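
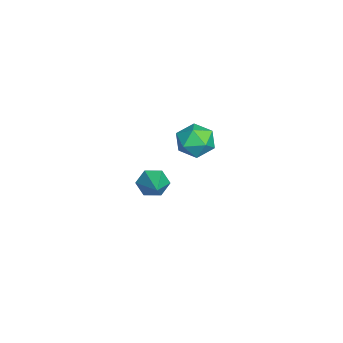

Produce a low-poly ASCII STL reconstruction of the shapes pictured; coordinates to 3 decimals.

solid 
facet normal -0.888 -0.120 -0.444
outer loop
vertex 1.639 1.151 2.414
vertex 1.418 0.84 2.94
vertex 1.354 1.485 2.893
endloop
endfacet
facet normal 0.416 0.843 -0.341
outer loop
vertex 1.639 1.151 2.414
vertex 1.354 1.485 2.893
vertex 2.902 1.04 3.68
endloop
endfacet
facet normal -0.889 -0.120 -0.442
outer loop
vertex 1.354 1.485 2.893
vertex 1.418 0.84 2.94
vertex 1.134 1.174 3.42
endloop
endfacet
facet normal -0.009 0.863 0.505
outer loop
vertex 1.354 1.485 2.893
vertex 1.134 1.174 3.42
vertex 2.902 1.04 3.68
endloop
endfacet
facet normal -0.889 -0.120 -0.442
outer loop
vertex 1.134 1.174 3.42
vertex 1.418 0.84 2.94
vertex 1.198 0.529 3.467
endloop
endfacet
facet normal -0.141 0.058 0.988
outer loop
vertex 1.134 1.174 3.42
vertex 1.198 0.529 3.467
vertex 2.902 1.04 3.68
endloop
endfacet
facet normal -0.889 -0.120 -0.442
outer loop
vertex 1.198 0.529 3.467
vertex 1.418 0.84 2.94
vertex 1.482 0.195 2.987
endloop
endfacet
facet normal 0.152 -0.767 0.624
outer loop
vertex 1.198 0.529 3.467
vertex 1.482 0.195 2.987
vertex 2.902 1.04 3.68
endloop
endfacet
facet normal -0.889 -0.120 -0.442
outer loop
vertex 1.482 0.195 2.987
vertex 1.418 0.84 2.94
vertex 1.702 0.506 2.46
endloop
endfacet
facet normal 0.577 -0.786 -0.223
outer loop
vertex 1.482 0.195 2.987
vertex 1.702 0.506 2.46
vertex 2.902 1.04 3.68
endloop
endfacet
facet normal -0.889 -0.118 -0.443
outer loop
vertex 1.702 0.506 2.46
vertex 1.418 0.84 2.94
vertex 1.639 1.151 2.414
endloop
endfacet
facet normal 0.709 0.019 -0.705
outer loop
vertex 1.702 0.506 2.46
vertex 1.639 1.151 2.414
vertex 2.902 1.04 3.68
endloop
endfacet
facet normal -0.250 0.251 0.935
outer loop
vertex -2.873 3.04 2.747
vertex -3.379 2.319 2.805
vertex -2.529 2.282 3.042
endloop
endfacet
facet normal 0.405 0.485 0.775
outer loop
vertex -2.873 3.04 2.747
vertex -2.529 2.282 3.042
vertex -2.068 2.789 2.484
endloop
endfacet
facet normal 0.352 0.913 0.207
outer loop
vertex -2.873 3.04 2.747
vertex -2.068 2.789 2.484
vertex -2.633 3.139 1.903
endloop
endfacet
facet normal -0.335 0.942 0.015
outer loop
vertex -2.873 3.04 2.747
vertex -2.633 3.139 1.903
vertex -3.443 2.848 2.101
endloop
endfacet
facet normal -0.707 0.533 0.465
outer loop
vertex -2.873 3.04 2.747
vertex -3.443 2.848 2.101
vertex -3.379 2.319 2.805
endloop
endfacet
facet normal 0.803 -0.079 0.591
outer loop
vertex -2.068 2.789 2.484
vertex -2.529 2.282 3.042
vertex -2.077 1.912 2.379
endloop
endfacet
facet normal -0.257 -0.459 0.850
outer loop
vertex -2.529 2.282 3.042
vertex -3.379 2.319 2.805
vertex -2.887 1.621 2.577
endloop
endfacet
facet normal -0.996 -0.001 0.090
outer loop
vertex -3.379 2.319 2.805
vertex -3.443 2.848 2.101
vertex -3.452 1.971 1.996
endloop
endfacet
facet normal -0.394 0.662 -0.638
outer loop
vertex -3.443 2.848 2.101
vertex -2.633 3.139 1.903
vertex -2.991 2.478 1.438
endloop
endfacet
facet normal 0.718 0.613 -0.329
outer loop
vertex -2.633 3.139 1.903
vertex -2.068 2.789 2.484
vertex -2.141 2.441 1.675
endloop
endfacet
facet normal 0.335 -0.942 -0.015
outer loop
vertex -2.647 1.72 1.733
vertex -2.077 1.912 2.379
vertex -2.887 1.621 2.577
endloop
endfacet
facet normal -0.352 -0.913 -0.207
outer loop
vertex -2.647 1.72 1.733
vertex -2.887 1.621 2.577
vertex -3.452 1.971 1.996
endloop
endfacet
facet normal -0.405 -0.485 -0.775
outer loop
vertex -2.647 1.72 1.733
vertex -3.452 1.971 1.996
vertex -2.991 2.478 1.438
endloop
endfacet
facet normal 0.250 -0.251 -0.935
outer loop
vertex -2.647 1.72 1.733
vertex -2.991 2.478 1.438
vertex -2.141 2.441 1.675
endloop
endfacet
facet normal 0.707 -0.533 -0.465
outer loop
vertex -2.647 1.72 1.733
vertex -2.141 2.441 1.675
vertex -2.077 1.912 2.379
endloop
endfacet
facet normal 0.394 -0.662 0.638
outer loop
vertex -2.887 1.621 2.577
vertex -2.077 1.912 2.379
vertex -2.529 2.282 3.042
endloop
endfacet
facet normal -0.718 -0.613 0.329
outer loop
vertex -3.452 1.971 1.996
vertex -2.887 1.621 2.577
vertex -3.379 2.319 2.805
endloop
endfacet
facet normal -0.803 0.079 -0.591
outer loop
vertex -2.991 2.478 1.438
vertex -3.452 1.971 1.996
vertex -3.443 2.848 2.101
endloop
endfacet
facet normal 0.257 0.459 -0.850
outer loop
vertex -2.141 2.441 1.675
vertex -2.991 2.478 1.438
vertex -2.633 3.139 1.903
endloop
endfacet
facet normal 0.996 0.001 -0.090
outer loop
vertex -2.077 1.912 2.379
vertex -2.141 2.441 1.675
vertex -2.068 2.789 2.484
endloop
endfacet

endsolid


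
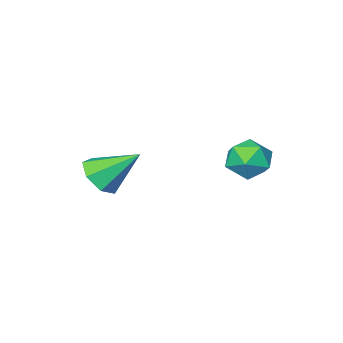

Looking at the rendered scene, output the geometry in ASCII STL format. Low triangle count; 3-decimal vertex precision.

solid 
facet normal 0.557 -0.518 -0.649
outer loop
vertex 1.605 -3.499 -1.523
vertex 0.876 -3.851 -1.868
vertex 1.291 -3.112 -2.102
endloop
endfacet
facet normal 0.432 0.840 0.327
outer loop
vertex 1.605 -3.499 -1.523
vertex 1.291 -3.112 -2.102
vertex -0.116 -2.929 -0.712
endloop
endfacet
facet normal 0.556 -0.518 -0.650
outer loop
vertex 1.291 -3.112 -2.102
vertex 0.876 -3.851 -1.868
vertex 0.664 -3.281 -2.504
endloop
endfacet
facet normal -0.108 0.965 -0.237
outer loop
vertex 1.291 -3.112 -2.102
vertex 0.664 -3.281 -2.504
vertex -0.116 -2.929 -0.712
endloop
endfacet
facet normal 0.557 -0.518 -0.650
outer loop
vertex 0.664 -3.281 -2.504
vertex 0.876 -3.851 -1.868
vertex 0.197 -3.88 -2.427
endloop
endfacet
facet normal -0.740 0.522 -0.425
outer loop
vertex 0.664 -3.281 -2.504
vertex 0.197 -3.88 -2.427
vertex -0.116 -2.929 -0.712
endloop
endfacet
facet normal 0.556 -0.519 -0.649
outer loop
vertex 0.197 -3.88 -2.427
vertex 0.876 -3.851 -1.868
vertex 0.24 -4.457 -1.929
endloop
endfacet
facet normal -0.984 -0.154 -0.094
outer loop
vertex 0.197 -3.88 -2.427
vertex 0.24 -4.457 -1.929
vertex -0.116 -2.929 -0.712
endloop
endfacet
facet normal 0.556 -0.519 -0.649
outer loop
vertex 0.24 -4.457 -1.929
vertex 0.876 -3.851 -1.868
vertex 0.762 -4.578 -1.385
endloop
endfacet
facet normal -0.658 -0.557 0.507
outer loop
vertex 0.24 -4.457 -1.929
vertex 0.762 -4.578 -1.385
vertex -0.116 -2.929 -0.712
endloop
endfacet
facet normal 0.557 -0.518 -0.649
outer loop
vertex 0.762 -4.578 -1.385
vertex 0.876 -3.851 -1.868
vertex 1.369 -4.152 -1.204
endloop
endfacet
facet normal -0.008 -0.381 0.924
outer loop
vertex 0.762 -4.578 -1.385
vertex 1.369 -4.152 -1.204
vertex -0.116 -2.929 -0.712
endloop
endfacet
facet normal 0.557 -0.518 -0.649
outer loop
vertex 1.369 -4.152 -1.204
vertex 0.876 -3.851 -1.868
vertex 1.605 -3.499 -1.523
endloop
endfacet
facet normal 0.478 0.240 0.845
outer loop
vertex 1.369 -4.152 -1.204
vertex 1.605 -3.499 -1.523
vertex -0.116 -2.929 -0.712
endloop
endfacet
facet normal -0.591 0.700 0.400
outer loop
vertex -3.342 -0.163 -1.034
vertex -3.91 -0.806 -0.748
vertex -3.23 -0.535 -0.217
endloop
endfacet
facet normal 0.091 0.911 0.402
outer loop
vertex -3.342 -0.163 -1.034
vertex -3.23 -0.535 -0.217
vertex -2.512 -0.374 -0.744
endloop
endfacet
facet normal 0.325 0.906 -0.272
outer loop
vertex -3.342 -0.163 -1.034
vertex -2.512 -0.374 -0.744
vertex -2.749 -0.546 -1.599
endloop
endfacet
facet normal -0.211 0.692 -0.691
outer loop
vertex -3.342 -0.163 -1.034
vertex -2.749 -0.546 -1.599
vertex -3.613 -0.813 -1.602
endloop
endfacet
facet normal -0.778 0.565 -0.275
outer loop
vertex -3.342 -0.163 -1.034
vertex -3.613 -0.813 -1.602
vertex -3.91 -0.806 -0.748
endloop
endfacet
facet normal 0.469 0.431 0.771
outer loop
vertex -2.512 -0.374 -0.744
vertex -3.23 -0.535 -0.217
vertex -2.567 -1.147 -0.278
endloop
endfacet
facet normal -0.635 0.089 0.767
outer loop
vertex -3.23 -0.535 -0.217
vertex -3.91 -0.806 -0.748
vertex -3.431 -1.414 -0.281
endloop
endfacet
facet normal -0.937 -0.129 -0.325
outer loop
vertex -3.91 -0.806 -0.748
vertex -3.613 -0.813 -1.602
vertex -3.668 -1.586 -1.136
endloop
endfacet
facet normal -0.020 0.077 -0.997
outer loop
vertex -3.613 -0.813 -1.602
vertex -2.749 -0.546 -1.599
vertex -2.95 -1.425 -1.663
endloop
endfacet
facet normal 0.848 0.422 -0.320
outer loop
vertex -2.749 -0.546 -1.599
vertex -2.512 -0.374 -0.744
vertex -2.27 -1.154 -1.132
endloop
endfacet
facet normal 0.211 -0.692 0.691
outer loop
vertex -2.838 -1.797 -0.846
vertex -2.567 -1.147 -0.278
vertex -3.431 -1.414 -0.281
endloop
endfacet
facet normal -0.325 -0.906 0.272
outer loop
vertex -2.838 -1.797 -0.846
vertex -3.431 -1.414 -0.281
vertex -3.668 -1.586 -1.136
endloop
endfacet
facet normal -0.091 -0.911 -0.402
outer loop
vertex -2.838 -1.797 -0.846
vertex -3.668 -1.586 -1.136
vertex -2.95 -1.425 -1.663
endloop
endfacet
facet normal 0.591 -0.700 -0.400
outer loop
vertex -2.838 -1.797 -0.846
vertex -2.95 -1.425 -1.663
vertex -2.27 -1.154 -1.132
endloop
endfacet
facet normal 0.778 -0.565 0.275
outer loop
vertex -2.838 -1.797 -0.846
vertex -2.27 -1.154 -1.132
vertex -2.567 -1.147 -0.278
endloop
endfacet
facet normal 0.020 -0.077 0.997
outer loop
vertex -3.431 -1.414 -0.281
vertex -2.567 -1.147 -0.278
vertex -3.23 -0.535 -0.217
endloop
endfacet
facet normal -0.848 -0.422 0.320
outer loop
vertex -3.668 -1.586 -1.136
vertex -3.431 -1.414 -0.281
vertex -3.91 -0.806 -0.748
endloop
endfacet
facet normal -0.469 -0.431 -0.771
outer loop
vertex -2.95 -1.425 -1.663
vertex -3.668 -1.586 -1.136
vertex -3.613 -0.813 -1.602
endloop
endfacet
facet normal 0.635 -0.089 -0.767
outer loop
vertex -2.27 -1.154 -1.132
vertex -2.95 -1.425 -1.663
vertex -2.749 -0.546 -1.599
endloop
endfacet
facet normal 0.937 0.129 0.325
outer loop
vertex -2.567 -1.147 -0.278
vertex -2.27 -1.154 -1.132
vertex -2.512 -0.374 -0.744
endloop
endfacet

endsolid


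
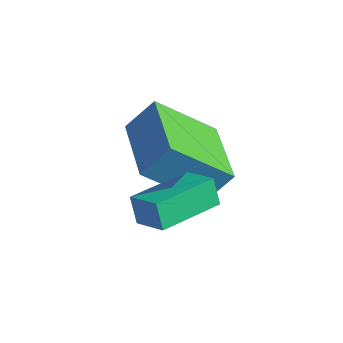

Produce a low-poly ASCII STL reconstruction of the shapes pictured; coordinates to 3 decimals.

solid 
facet normal -0.888 0.460 0.012
outer loop
vertex -3.523 -1.094 -1.3
vertex -2.81 0.316 -2.636
vertex -3.874 -1.749 -2.178
endloop
endfacet
facet normal -0.344 -0.681 0.646
outer loop
vertex -1.93 -2.756 -2.204
vertex -3.523 -1.094 -1.3
vertex -3.874 -1.749 -2.178
endloop
endfacet
facet normal -0.888 0.460 0.012
outer loop
vertex -3.874 -1.749 -2.178
vertex -2.81 0.316 -2.636
vertex -3.161 -0.338 -3.514
endloop
endfacet
facet normal -0.305 -0.569 -0.764
outer loop
vertex -3.161 -0.338 -3.514
vertex -1.93 -2.756 -2.204
vertex -3.874 -1.749 -2.178
endloop
endfacet
facet normal 0.305 0.569 0.764
outer loop
vertex -3.523 -1.094 -1.3
vertex -0.866 -0.691 -2.662
vertex -2.81 0.316 -2.636
endloop
endfacet
facet normal -0.345 -0.682 0.645
outer loop
vertex -1.579 -2.102 -1.326
vertex -3.523 -1.094 -1.3
vertex -1.93 -2.756 -2.204
endloop
endfacet
facet normal 0.305 0.569 0.764
outer loop
vertex -1.579 -2.102 -1.326
vertex -0.866 -0.691 -2.662
vertex -3.523 -1.094 -1.3
endloop
endfacet
facet normal 0.344 0.682 -0.645
outer loop
vertex -2.81 0.316 -2.636
vertex -0.866 -0.691 -2.662
vertex -3.161 -0.338 -3.514
endloop
endfacet
facet normal -0.305 -0.569 -0.764
outer loop
vertex -1.217 -1.346 -3.54
vertex -1.93 -2.756 -2.204
vertex -3.161 -0.338 -3.514
endloop
endfacet
facet normal 0.345 0.681 -0.646
outer loop
vertex -3.161 -0.338 -3.514
vertex -0.866 -0.691 -2.662
vertex -1.217 -1.346 -3.54
endloop
endfacet
facet normal 0.888 -0.460 -0.012
outer loop
vertex -1.217 -1.346 -3.54
vertex -1.579 -2.102 -1.326
vertex -1.93 -2.756 -2.204
endloop
endfacet
facet normal 0.888 -0.460 -0.012
outer loop
vertex -0.866 -0.691 -2.662
vertex -1.579 -2.102 -1.326
vertex -1.217 -1.346 -3.54
endloop
endfacet
facet normal -0.931 -0.079 -0.356
outer loop
vertex -1.027 -3.722 -1.892
vertex -1.138 -1.949 -1.995
vertex -0.736 -3.748 -2.647
endloop
endfacet
facet normal 0.063 -0.996 0.059
outer loop
vertex 0.158 -3.671 -2.305
vertex -1.027 -3.722 -1.892
vertex -0.736 -3.748 -2.647
endloop
endfacet
facet normal -0.931 -0.079 -0.356
outer loop
vertex -0.736 -3.748 -2.647
vertex -1.138 -1.949 -1.995
vertex -0.847 -1.974 -2.75
endloop
endfacet
facet normal 0.359 -0.032 -0.933
outer loop
vertex -0.847 -1.974 -2.75
vertex 0.158 -3.671 -2.305
vertex -0.736 -3.748 -2.647
endloop
endfacet
facet normal -0.359 0.032 0.933
outer loop
vertex -1.027 -3.722 -1.892
vertex -0.244 -1.872 -1.653
vertex -1.138 -1.949 -1.995
endloop
endfacet
facet normal 0.063 -0.996 0.057
outer loop
vertex -0.133 -3.646 -1.55
vertex -1.027 -3.722 -1.892
vertex 0.158 -3.671 -2.305
endloop
endfacet
facet normal -0.359 0.032 0.933
outer loop
vertex -0.133 -3.646 -1.55
vertex -0.244 -1.872 -1.653
vertex -1.027 -3.722 -1.892
endloop
endfacet
facet normal -0.064 0.996 -0.058
outer loop
vertex -1.138 -1.949 -1.995
vertex -0.244 -1.872 -1.653
vertex -0.847 -1.974 -2.75
endloop
endfacet
facet normal 0.359 -0.032 -0.933
outer loop
vertex 0.047 -1.898 -2.408
vertex 0.158 -3.671 -2.305
vertex -0.847 -1.974 -2.75
endloop
endfacet
facet normal -0.062 0.996 -0.058
outer loop
vertex -0.847 -1.974 -2.75
vertex -0.244 -1.872 -1.653
vertex 0.047 -1.898 -2.408
endloop
endfacet
facet normal 0.931 0.079 0.356
outer loop
vertex 0.047 -1.898 -2.408
vertex -0.133 -3.646 -1.55
vertex 0.158 -3.671 -2.305
endloop
endfacet
facet normal 0.931 0.079 0.356
outer loop
vertex -0.244 -1.872 -1.653
vertex -0.133 -3.646 -1.55
vertex 0.047 -1.898 -2.408
endloop
endfacet

endsolid


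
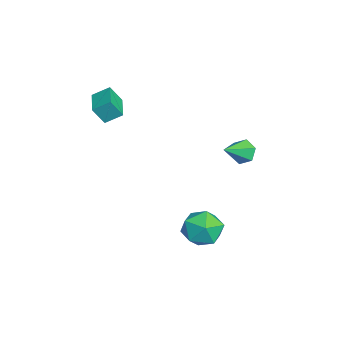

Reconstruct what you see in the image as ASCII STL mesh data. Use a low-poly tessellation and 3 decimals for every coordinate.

solid 
facet normal -0.611 0.612 -0.502
outer loop
vertex -2.349 4.593 -2.812
vertex -2.964 4.184 -2.562
vertex -2.701 4.788 -2.145
endloop
endfacet
facet normal 0.831 0.468 0.301
outer loop
vertex -2.349 4.593 -2.812
vertex -2.701 4.788 -2.145
vertex -1.936 3.156 -1.718
endloop
endfacet
facet normal -0.612 0.612 -0.501
outer loop
vertex -2.701 4.788 -2.145
vertex -2.964 4.184 -2.562
vertex -3.316 4.379 -1.894
endloop
endfacet
facet normal 0.166 0.322 0.932
outer loop
vertex -2.701 4.788 -2.145
vertex -3.316 4.379 -1.894
vertex -1.936 3.156 -1.718
endloop
endfacet
facet normal -0.612 0.612 -0.501
outer loop
vertex -3.316 4.379 -1.894
vertex -2.964 4.184 -2.562
vertex -3.579 3.775 -2.311
endloop
endfacet
facet normal -0.436 -0.375 0.818
outer loop
vertex -3.316 4.379 -1.894
vertex -3.579 3.775 -2.311
vertex -1.936 3.156 -1.718
endloop
endfacet
facet normal -0.612 0.611 -0.502
outer loop
vertex -3.579 3.775 -2.311
vertex -2.964 4.184 -2.562
vertex -3.226 3.579 -2.979
endloop
endfacet
facet normal -0.375 -0.924 0.073
outer loop
vertex -3.579 3.775 -2.311
vertex -3.226 3.579 -2.979
vertex -1.936 3.156 -1.718
endloop
endfacet
facet normal -0.611 0.611 -0.503
outer loop
vertex -3.226 3.579 -2.979
vertex -2.964 4.184 -2.562
vertex -2.611 3.988 -3.229
endloop
endfacet
facet normal 0.290 -0.778 -0.558
outer loop
vertex -3.226 3.579 -2.979
vertex -2.611 3.988 -3.229
vertex -1.936 3.156 -1.718
endloop
endfacet
facet normal -0.611 0.611 -0.503
outer loop
vertex -2.611 3.988 -3.229
vertex -2.964 4.184 -2.562
vertex -2.349 4.593 -2.812
endloop
endfacet
facet normal 0.893 -0.081 -0.443
outer loop
vertex -2.611 3.988 -3.229
vertex -2.349 4.593 -2.812
vertex -1.936 3.156 -1.718
endloop
endfacet
facet normal -0.998 -0.019 0.060
outer loop
vertex -4.031 -2.334 1.587
vertex -4.1 -1.739 0.616
vertex -4.047 -3.229 1.039
endloop
endfacet
facet normal 0.060 -0.522 0.851
outer loop
vertex -2.46 -3.201 0.944
vertex -4.031 -2.334 1.587
vertex -4.047 -3.229 1.039
endloop
endfacet
facet normal -0.998 -0.019 0.060
outer loop
vertex -4.047 -3.229 1.039
vertex -4.1 -1.739 0.616
vertex -4.116 -2.635 0.069
endloop
endfacet
facet normal -0.016 -0.853 -0.521
outer loop
vertex -4.116 -2.635 0.069
vertex -2.46 -3.201 0.944
vertex -4.047 -3.229 1.039
endloop
endfacet
facet normal 0.016 0.853 0.522
outer loop
vertex -4.031 -2.334 1.587
vertex -2.513 -1.711 0.521
vertex -4.1 -1.739 0.616
endloop
endfacet
facet normal 0.061 -0.521 0.851
outer loop
vertex -2.444 -2.305 1.491
vertex -4.031 -2.334 1.587
vertex -2.46 -3.201 0.944
endloop
endfacet
facet normal 0.016 0.853 0.521
outer loop
vertex -2.444 -2.305 1.491
vertex -2.513 -1.711 0.521
vertex -4.031 -2.334 1.587
endloop
endfacet
facet normal -0.060 0.521 -0.851
outer loop
vertex -4.1 -1.739 0.616
vertex -2.513 -1.711 0.521
vertex -4.116 -2.635 0.069
endloop
endfacet
facet normal -0.016 -0.853 -0.522
outer loop
vertex -2.529 -2.606 -0.027
vertex -2.46 -3.201 0.944
vertex -4.116 -2.635 0.069
endloop
endfacet
facet normal -0.061 0.522 -0.851
outer loop
vertex -4.116 -2.635 0.069
vertex -2.513 -1.711 0.521
vertex -2.529 -2.606 -0.027
endloop
endfacet
facet normal 0.998 0.019 -0.060
outer loop
vertex -2.529 -2.606 -0.027
vertex -2.444 -2.305 1.491
vertex -2.46 -3.201 0.944
endloop
endfacet
facet normal 0.998 0.019 -0.060
outer loop
vertex -2.513 -1.711 0.521
vertex -2.444 -2.305 1.491
vertex -2.529 -2.606 -0.027
endloop
endfacet
facet normal -0.733 0.128 0.668
outer loop
vertex 2.038 2.539 -3.69
vertex 2.027 1.401 -3.484
vertex 2.714 2.095 -2.864
endloop
endfacet
facet normal -0.314 0.705 0.636
outer loop
vertex 2.038 2.539 -3.69
vertex 2.714 2.095 -2.864
vertex 3.125 2.914 -3.569
endloop
endfacet
facet normal -0.322 0.946 -0.035
outer loop
vertex 2.038 2.539 -3.69
vertex 3.125 2.914 -3.569
vertex 2.692 2.727 -4.625
endloop
endfacet
facet normal -0.747 0.518 -0.418
outer loop
vertex 2.038 2.539 -3.69
vertex 2.692 2.727 -4.625
vertex 2.014 1.792 -4.572
endloop
endfacet
facet normal -1.000 0.013 0.016
outer loop
vertex 2.038 2.539 -3.69
vertex 2.014 1.792 -4.572
vertex 2.027 1.401 -3.484
endloop
endfacet
facet normal 0.353 0.502 0.789
outer loop
vertex 3.125 2.914 -3.569
vertex 2.714 2.095 -2.864
vertex 3.786 2.008 -3.288
endloop
endfacet
facet normal -0.325 -0.431 0.842
outer loop
vertex 2.714 2.095 -2.864
vertex 2.027 1.401 -3.484
vertex 3.108 1.073 -3.235
endloop
endfacet
facet normal -0.757 -0.618 -0.213
outer loop
vertex 2.027 1.401 -3.484
vertex 2.014 1.792 -4.572
vertex 2.675 0.886 -4.291
endloop
endfacet
facet normal -0.346 0.199 -0.917
outer loop
vertex 2.014 1.792 -4.572
vertex 2.692 2.727 -4.625
vertex 3.086 1.705 -4.996
endloop
endfacet
facet normal 0.339 0.893 -0.297
outer loop
vertex 2.692 2.727 -4.625
vertex 3.125 2.914 -3.569
vertex 3.773 2.399 -4.376
endloop
endfacet
facet normal 0.747 -0.518 0.418
outer loop
vertex 3.762 1.261 -4.17
vertex 3.786 2.008 -3.288
vertex 3.108 1.073 -3.235
endloop
endfacet
facet normal 0.322 -0.946 0.035
outer loop
vertex 3.762 1.261 -4.17
vertex 3.108 1.073 -3.235
vertex 2.675 0.886 -4.291
endloop
endfacet
facet normal 0.314 -0.705 -0.636
outer loop
vertex 3.762 1.261 -4.17
vertex 2.675 0.886 -4.291
vertex 3.086 1.705 -4.996
endloop
endfacet
facet normal 0.733 -0.128 -0.668
outer loop
vertex 3.762 1.261 -4.17
vertex 3.086 1.705 -4.996
vertex 3.773 2.399 -4.376
endloop
endfacet
facet normal 1.000 -0.013 -0.016
outer loop
vertex 3.762 1.261 -4.17
vertex 3.773 2.399 -4.376
vertex 3.786 2.008 -3.288
endloop
endfacet
facet normal 0.346 -0.199 0.917
outer loop
vertex 3.108 1.073 -3.235
vertex 3.786 2.008 -3.288
vertex 2.714 2.095 -2.864
endloop
endfacet
facet normal -0.339 -0.893 0.297
outer loop
vertex 2.675 0.886 -4.291
vertex 3.108 1.073 -3.235
vertex 2.027 1.401 -3.484
endloop
endfacet
facet normal -0.353 -0.502 -0.789
outer loop
vertex 3.086 1.705 -4.996
vertex 2.675 0.886 -4.291
vertex 2.014 1.792 -4.572
endloop
endfacet
facet normal 0.325 0.431 -0.842
outer loop
vertex 3.773 2.399 -4.376
vertex 3.086 1.705 -4.996
vertex 2.692 2.727 -4.625
endloop
endfacet
facet normal 0.757 0.618 0.213
outer loop
vertex 3.786 2.008 -3.288
vertex 3.773 2.399 -4.376
vertex 3.125 2.914 -3.569
endloop
endfacet

endsolid


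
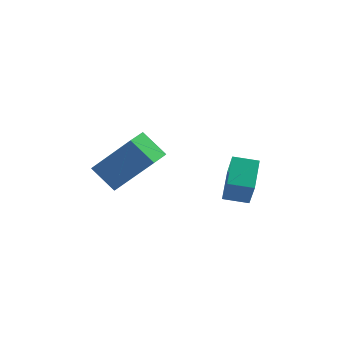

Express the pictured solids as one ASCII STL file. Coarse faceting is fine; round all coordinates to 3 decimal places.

solid 
facet normal -0.660 0.428 0.617
outer loop
vertex -3.471 -4.256 -1.051
vertex -3.087 -3.396 -1.237
vertex -4.838 -4.001 -2.69
endloop
endfacet
facet normal -0.400 -0.896 0.194
outer loop
vertex -4.033 -4.524 -3.443
vertex -3.471 -4.256 -1.051
vertex -4.838 -4.001 -2.69
endloop
endfacet
facet normal -0.660 0.429 0.617
outer loop
vertex -4.838 -4.001 -2.69
vertex -3.087 -3.396 -1.237
vertex -4.455 -3.142 -2.877
endloop
endfacet
facet normal -0.636 0.118 -0.762
outer loop
vertex -4.455 -3.142 -2.877
vertex -4.033 -4.524 -3.443
vertex -4.838 -4.001 -2.69
endloop
endfacet
facet normal 0.636 -0.119 0.763
outer loop
vertex -3.471 -4.256 -1.051
vertex -2.282 -3.919 -1.99
vertex -3.087 -3.396 -1.237
endloop
endfacet
facet normal -0.399 -0.896 0.194
outer loop
vertex -2.665 -4.778 -1.803
vertex -3.471 -4.256 -1.051
vertex -4.033 -4.524 -3.443
endloop
endfacet
facet normal 0.636 -0.117 0.763
outer loop
vertex -2.665 -4.778 -1.803
vertex -2.282 -3.919 -1.99
vertex -3.471 -4.256 -1.051
endloop
endfacet
facet normal 0.400 0.896 -0.195
outer loop
vertex -3.087 -3.396 -1.237
vertex -2.282 -3.919 -1.99
vertex -4.455 -3.142 -2.877
endloop
endfacet
facet normal -0.635 0.119 -0.763
outer loop
vertex -3.649 -3.664 -3.629
vertex -4.033 -4.524 -3.443
vertex -4.455 -3.142 -2.877
endloop
endfacet
facet normal 0.399 0.896 -0.194
outer loop
vertex -4.455 -3.142 -2.877
vertex -2.282 -3.919 -1.99
vertex -3.649 -3.664 -3.629
endloop
endfacet
facet normal 0.660 -0.428 -0.617
outer loop
vertex -3.649 -3.664 -3.629
vertex -2.665 -4.778 -1.803
vertex -4.033 -4.524 -3.443
endloop
endfacet
facet normal 0.660 -0.429 -0.617
outer loop
vertex -2.282 -3.919 -1.99
vertex -2.665 -4.778 -1.803
vertex -3.649 -3.664 -3.629
endloop
endfacet
facet normal -0.984 0.078 0.159
outer loop
vertex -0.196 -4.035 -3.412
vertex -0.012 -2.851 -2.858
vertex -0.353 -3.413 -4.689
endloop
endfacet
facet normal -0.140 -0.897 -0.420
outer loop
vertex 0.592 -3.489 -4.842
vertex -0.196 -4.035 -3.412
vertex -0.353 -3.413 -4.689
endloop
endfacet
facet normal -0.984 0.079 0.159
outer loop
vertex -0.353 -3.413 -4.689
vertex -0.012 -2.851 -2.858
vertex -0.169 -2.229 -4.136
endloop
endfacet
facet normal -0.110 0.435 -0.894
outer loop
vertex -0.169 -2.229 -4.136
vertex 0.592 -3.489 -4.842
vertex -0.353 -3.413 -4.689
endloop
endfacet
facet normal 0.110 -0.435 0.894
outer loop
vertex -0.196 -4.035 -3.412
vertex 0.933 -2.927 -3.011
vertex -0.012 -2.851 -2.858
endloop
endfacet
facet normal -0.140 -0.897 -0.419
outer loop
vertex 0.749 -4.111 -3.564
vertex -0.196 -4.035 -3.412
vertex 0.592 -3.489 -4.842
endloop
endfacet
facet normal 0.109 -0.435 0.894
outer loop
vertex 0.749 -4.111 -3.564
vertex 0.933 -2.927 -3.011
vertex -0.196 -4.035 -3.412
endloop
endfacet
facet normal 0.140 0.897 0.419
outer loop
vertex -0.012 -2.851 -2.858
vertex 0.933 -2.927 -3.011
vertex -0.169 -2.229 -4.136
endloop
endfacet
facet normal -0.109 0.435 -0.894
outer loop
vertex 0.776 -2.305 -4.288
vertex 0.592 -3.489 -4.842
vertex -0.169 -2.229 -4.136
endloop
endfacet
facet normal 0.140 0.897 0.420
outer loop
vertex -0.169 -2.229 -4.136
vertex 0.933 -2.927 -3.011
vertex 0.776 -2.305 -4.288
endloop
endfacet
facet normal 0.984 -0.078 -0.159
outer loop
vertex 0.776 -2.305 -4.288
vertex 0.749 -4.111 -3.564
vertex 0.592 -3.489 -4.842
endloop
endfacet
facet normal 0.984 -0.079 -0.159
outer loop
vertex 0.933 -2.927 -3.011
vertex 0.749 -4.111 -3.564
vertex 0.776 -2.305 -4.288
endloop
endfacet

endsolid


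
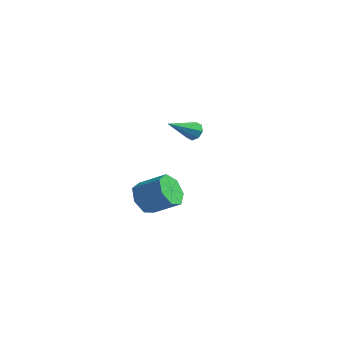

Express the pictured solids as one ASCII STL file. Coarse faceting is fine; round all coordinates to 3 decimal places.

solid 
facet normal 0.195 0.832 -0.520
outer loop
vertex -1.799 3.494 2.184
vertex -2.363 3.518 2.011
vertex -2.057 3.732 2.468
endloop
endfacet
facet normal 0.714 -0.059 0.698
outer loop
vertex -1.799 3.494 2.184
vertex -2.057 3.732 2.468
vertex -2.737 1.922 3.009
endloop
endfacet
facet normal 0.196 0.831 -0.520
outer loop
vertex -2.057 3.732 2.468
vertex -2.363 3.518 2.011
vertex -2.494 3.845 2.484
endloop
endfacet
facet normal 0.100 0.250 0.963
outer loop
vertex -2.057 3.732 2.468
vertex -2.494 3.845 2.484
vertex -2.737 1.922 3.009
endloop
endfacet
facet normal 0.196 0.831 -0.520
outer loop
vertex -2.494 3.845 2.484
vertex -2.363 3.518 2.011
vertex -2.854 3.767 2.224
endloop
endfacet
facet normal -0.601 0.280 0.748
outer loop
vertex -2.494 3.845 2.484
vertex -2.854 3.767 2.224
vertex -2.737 1.922 3.009
endloop
endfacet
facet normal 0.197 0.832 -0.519
outer loop
vertex -2.854 3.767 2.224
vertex -2.363 3.518 2.011
vertex -2.926 3.543 1.838
endloop
endfacet
facet normal -0.984 0.013 0.176
outer loop
vertex -2.854 3.767 2.224
vertex -2.926 3.543 1.838
vertex -2.737 1.922 3.009
endloop
endfacet
facet normal 0.196 0.832 -0.519
outer loop
vertex -2.926 3.543 1.838
vertex -2.363 3.518 2.011
vertex -2.669 3.305 1.554
endloop
endfacet
facet normal -0.821 -0.394 -0.413
outer loop
vertex -2.926 3.543 1.838
vertex -2.669 3.305 1.554
vertex -2.737 1.922 3.009
endloop
endfacet
facet normal 0.195 0.832 -0.519
outer loop
vertex -2.669 3.305 1.554
vertex -2.363 3.518 2.011
vertex -2.232 3.192 1.537
endloop
endfacet
facet normal -0.208 -0.704 -0.679
outer loop
vertex -2.669 3.305 1.554
vertex -2.232 3.192 1.537
vertex -2.737 1.922 3.009
endloop
endfacet
facet normal 0.196 0.832 -0.518
outer loop
vertex -2.232 3.192 1.537
vertex -2.363 3.518 2.011
vertex -1.872 3.27 1.798
endloop
endfacet
facet normal 0.495 -0.735 -0.464
outer loop
vertex -2.232 3.192 1.537
vertex -1.872 3.27 1.798
vertex -2.737 1.922 3.009
endloop
endfacet
facet normal 0.195 0.832 -0.520
outer loop
vertex -1.872 3.27 1.798
vertex -2.363 3.518 2.011
vertex -1.799 3.494 2.184
endloop
endfacet
facet normal 0.877 -0.468 0.106
outer loop
vertex -1.872 3.27 1.798
vertex -1.799 3.494 2.184
vertex -2.737 1.922 3.009
endloop
endfacet
facet normal -0.805 -0.295 -0.515
outer loop
vertex 0.699 -3.122 0.087
vertex 0.213 -3.23 0.908
vertex 0.283 -2.45 0.352
endloop
endfacet
facet normal 0.322 0.513 -0.796
outer loop
vertex 0.699 -3.122 0.087
vertex 0.283 -2.45 0.352
vertex 1.954 -2.662 0.892
endloop
endfacet
facet normal 0.322 0.513 -0.796
outer loop
vertex 1.954 -2.662 0.892
vertex 0.283 -2.45 0.352
vertex 1.538 -1.991 1.156
endloop
endfacet
facet normal 0.804 0.295 0.516
outer loop
vertex 1.954 -2.662 0.892
vertex 1.538 -1.991 1.156
vertex 1.467 -2.77 1.712
endloop
endfacet
facet normal -0.804 -0.296 -0.516
outer loop
vertex 0.283 -2.45 0.352
vertex 0.213 -3.23 0.908
vertex -0.186 -2.366 1.035
endloop
endfacet
facet normal -0.189 0.950 -0.247
outer loop
vertex 0.283 -2.45 0.352
vertex -0.186 -2.366 1.035
vertex 1.538 -1.991 1.156
endloop
endfacet
facet normal -0.189 0.950 -0.248
outer loop
vertex 1.538 -1.991 1.156
vertex -0.186 -2.366 1.035
vertex 1.069 -1.906 1.84
endloop
endfacet
facet normal 0.805 0.294 0.515
outer loop
vertex 1.538 -1.991 1.156
vertex 1.069 -1.906 1.84
vertex 1.467 -2.77 1.712
endloop
endfacet
facet normal -0.804 -0.295 -0.516
outer loop
vertex -0.186 -2.366 1.035
vertex 0.213 -3.23 0.908
vertex -0.355 -2.932 1.622
endloop
endfacet
facet normal -0.558 0.672 0.487
outer loop
vertex -0.186 -2.366 1.035
vertex -0.355 -2.932 1.622
vertex 1.069 -1.906 1.84
endloop
endfacet
facet normal -0.558 0.672 0.487
outer loop
vertex 1.069 -1.906 1.84
vertex -0.355 -2.932 1.622
vertex 0.9 -2.472 2.427
endloop
endfacet
facet normal 0.805 0.294 0.515
outer loop
vertex 1.069 -1.906 1.84
vertex 0.9 -2.472 2.427
vertex 1.467 -2.77 1.712
endloop
endfacet
facet normal -0.804 -0.295 -0.516
outer loop
vertex -0.355 -2.932 1.622
vertex 0.213 -3.23 0.908
vertex -0.097 -3.722 1.672
endloop
endfacet
facet normal -0.507 -0.112 0.855
outer loop
vertex -0.355 -2.932 1.622
vertex -0.097 -3.722 1.672
vertex 0.9 -2.472 2.427
endloop
endfacet
facet normal -0.506 -0.112 0.855
outer loop
vertex 0.9 -2.472 2.427
vertex -0.097 -3.722 1.672
vertex 1.158 -3.262 2.476
endloop
endfacet
facet normal 0.805 0.295 0.515
outer loop
vertex 0.9 -2.472 2.427
vertex 1.158 -3.262 2.476
vertex 1.467 -2.77 1.712
endloop
endfacet
facet normal -0.804 -0.294 -0.516
outer loop
vertex -0.097 -3.722 1.672
vertex 0.213 -3.23 0.908
vertex 0.394 -4.142 1.146
endloop
endfacet
facet normal -0.074 -0.812 0.579
outer loop
vertex -0.097 -3.722 1.672
vertex 0.394 -4.142 1.146
vertex 1.158 -3.262 2.476
endloop
endfacet
facet normal -0.074 -0.812 0.579
outer loop
vertex 1.158 -3.262 2.476
vertex 0.394 -4.142 1.146
vertex 1.649 -3.682 1.95
endloop
endfacet
facet normal 0.805 0.295 0.515
outer loop
vertex 1.158 -3.262 2.476
vertex 1.649 -3.682 1.95
vertex 1.467 -2.77 1.712
endloop
endfacet
facet normal -0.805 -0.294 -0.515
outer loop
vertex 0.394 -4.142 1.146
vertex 0.213 -3.23 0.908
vertex 0.748 -3.875 0.44
endloop
endfacet
facet normal 0.415 -0.900 -0.132
outer loop
vertex 0.394 -4.142 1.146
vertex 0.748 -3.875 0.44
vertex 1.649 -3.682 1.95
endloop
endfacet
facet normal 0.415 -0.900 -0.133
outer loop
vertex 1.649 -3.682 1.95
vertex 0.748 -3.875 0.44
vertex 2.003 -3.415 1.245
endloop
endfacet
facet normal 0.804 0.295 0.516
outer loop
vertex 1.649 -3.682 1.95
vertex 2.003 -3.415 1.245
vertex 1.467 -2.77 1.712
endloop
endfacet
facet normal -0.805 -0.294 -0.515
outer loop
vertex 0.748 -3.875 0.44
vertex 0.213 -3.23 0.908
vertex 0.699 -3.122 0.087
endloop
endfacet
facet normal 0.591 -0.310 -0.744
outer loop
vertex 0.748 -3.875 0.44
vertex 0.699 -3.122 0.087
vertex 2.003 -3.415 1.245
endloop
endfacet
facet normal 0.591 -0.310 -0.744
outer loop
vertex 2.003 -3.415 1.245
vertex 0.699 -3.122 0.087
vertex 1.954 -2.662 0.892
endloop
endfacet
facet normal 0.804 0.294 0.516
outer loop
vertex 2.003 -3.415 1.245
vertex 1.954 -2.662 0.892
vertex 1.467 -2.77 1.712
endloop
endfacet

endsolid


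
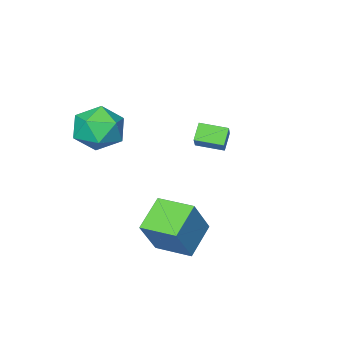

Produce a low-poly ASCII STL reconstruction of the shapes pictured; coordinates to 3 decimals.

solid 
facet normal -0.795 -0.306 0.524
outer loop
vertex 1.582 3.131 -1.85
vertex 1.037 4.655 -1.788
vertex 0.556 2.835 -3.577
endloop
endfacet
facet normal 0.336 -0.941 -0.038
outer loop
vertex 1.883 3.345 -4.452
vertex 1.582 3.131 -1.85
vertex 0.556 2.835 -3.577
endloop
endfacet
facet normal -0.794 -0.306 0.525
outer loop
vertex 0.556 2.835 -3.577
vertex 1.037 4.655 -1.788
vertex 0.011 4.359 -3.514
endloop
endfacet
facet normal -0.505 -0.145 -0.851
outer loop
vertex 0.011 4.359 -3.514
vertex 1.883 3.345 -4.452
vertex 0.556 2.835 -3.577
endloop
endfacet
facet normal 0.505 0.146 0.851
outer loop
vertex 1.582 3.131 -1.85
vertex 2.364 5.165 -2.663
vertex 1.037 4.655 -1.788
endloop
endfacet
facet normal 0.336 -0.941 -0.038
outer loop
vertex 2.909 3.641 -2.726
vertex 1.582 3.131 -1.85
vertex 1.883 3.345 -4.452
endloop
endfacet
facet normal 0.505 0.146 0.850
outer loop
vertex 2.909 3.641 -2.726
vertex 2.364 5.165 -2.663
vertex 1.582 3.131 -1.85
endloop
endfacet
facet normal -0.336 0.941 0.039
outer loop
vertex 1.037 4.655 -1.788
vertex 2.364 5.165 -2.663
vertex 0.011 4.359 -3.514
endloop
endfacet
facet normal -0.505 -0.146 -0.850
outer loop
vertex 1.338 4.869 -4.39
vertex 1.883 3.345 -4.452
vertex 0.011 4.359 -3.514
endloop
endfacet
facet normal -0.336 0.941 0.038
outer loop
vertex 0.011 4.359 -3.514
vertex 2.364 5.165 -2.663
vertex 1.338 4.869 -4.39
endloop
endfacet
facet normal 0.795 0.305 -0.525
outer loop
vertex 1.338 4.869 -4.39
vertex 2.909 3.641 -2.726
vertex 1.883 3.345 -4.452
endloop
endfacet
facet normal 0.795 0.306 -0.524
outer loop
vertex 2.364 5.165 -2.663
vertex 2.909 3.641 -2.726
vertex 1.338 4.869 -4.39
endloop
endfacet
facet normal -0.559 0.376 0.739
outer loop
vertex 0.515 -0.274 0.768
vertex 1.305 -0.681 1.572
vertex 1.433 0.417 1.11
endloop
endfacet
facet normal -0.629 0.764 0.145
outer loop
vertex 0.515 -0.274 0.768
vertex 1.433 0.417 1.11
vertex 1.113 0.373 -0.045
endloop
endfacet
facet normal -0.866 0.333 -0.372
outer loop
vertex 0.515 -0.274 0.768
vertex 1.113 0.373 -0.045
vertex 0.788 -0.753 -0.296
endloop
endfacet
facet normal -0.942 -0.321 -0.097
outer loop
vertex 0.515 -0.274 0.768
vertex 0.788 -0.753 -0.296
vertex 0.907 -1.405 0.703
endloop
endfacet
facet normal -0.752 -0.295 0.590
outer loop
vertex 0.515 -0.274 0.768
vertex 0.907 -1.405 0.703
vertex 1.305 -0.681 1.572
endloop
endfacet
facet normal 0.018 0.999 -0.043
outer loop
vertex 1.113 0.373 -0.045
vertex 1.433 0.417 1.11
vertex 2.273 0.365 0.257
endloop
endfacet
facet normal 0.133 0.371 0.919
outer loop
vertex 1.433 0.417 1.11
vertex 1.305 -0.681 1.572
vertex 2.392 -0.287 1.256
endloop
endfacet
facet normal -0.181 -0.713 0.677
outer loop
vertex 1.305 -0.681 1.572
vertex 0.907 -1.405 0.703
vertex 2.067 -1.413 1.005
endloop
endfacet
facet normal -0.489 -0.756 -0.435
outer loop
vertex 0.907 -1.405 0.703
vertex 0.788 -0.753 -0.296
vertex 1.747 -1.457 -0.15
endloop
endfacet
facet normal -0.365 0.302 -0.881
outer loop
vertex 0.788 -0.753 -0.296
vertex 1.113 0.373 -0.045
vertex 1.875 -0.359 -0.612
endloop
endfacet
facet normal 0.942 0.321 0.097
outer loop
vertex 2.665 -0.766 0.192
vertex 2.273 0.365 0.257
vertex 2.392 -0.287 1.256
endloop
endfacet
facet normal 0.866 -0.333 0.372
outer loop
vertex 2.665 -0.766 0.192
vertex 2.392 -0.287 1.256
vertex 2.067 -1.413 1.005
endloop
endfacet
facet normal 0.629 -0.764 -0.145
outer loop
vertex 2.665 -0.766 0.192
vertex 2.067 -1.413 1.005
vertex 1.747 -1.457 -0.15
endloop
endfacet
facet normal 0.559 -0.376 -0.739
outer loop
vertex 2.665 -0.766 0.192
vertex 1.747 -1.457 -0.15
vertex 1.875 -0.359 -0.612
endloop
endfacet
facet normal 0.752 0.295 -0.590
outer loop
vertex 2.665 -0.766 0.192
vertex 1.875 -0.359 -0.612
vertex 2.273 0.365 0.257
endloop
endfacet
facet normal 0.489 0.756 0.435
outer loop
vertex 2.392 -0.287 1.256
vertex 2.273 0.365 0.257
vertex 1.433 0.417 1.11
endloop
endfacet
facet normal 0.365 -0.302 0.881
outer loop
vertex 2.067 -1.413 1.005
vertex 2.392 -0.287 1.256
vertex 1.305 -0.681 1.572
endloop
endfacet
facet normal -0.018 -0.999 0.043
outer loop
vertex 1.747 -1.457 -0.15
vertex 2.067 -1.413 1.005
vertex 0.907 -1.405 0.703
endloop
endfacet
facet normal -0.133 -0.371 -0.919
outer loop
vertex 1.875 -0.359 -0.612
vertex 1.747 -1.457 -0.15
vertex 0.788 -0.753 -0.296
endloop
endfacet
facet normal 0.181 0.713 -0.677
outer loop
vertex 2.273 0.365 0.257
vertex 1.875 -0.359 -0.612
vertex 1.113 0.373 -0.045
endloop
endfacet
facet normal -0.623 0.769 -0.145
outer loop
vertex -3.013 2.05 -0.074
vertex -2.483 2.352 -0.749
vertex -3.729 1.301 -0.97
endloop
endfacet
facet normal -0.582 -0.332 0.742
outer loop
vertex -2.957 0.348 -0.791
vertex -3.013 2.05 -0.074
vertex -3.729 1.301 -0.97
endloop
endfacet
facet normal -0.623 0.769 -0.144
outer loop
vertex -3.729 1.301 -0.97
vertex -2.483 2.352 -0.749
vertex -3.199 1.604 -1.646
endloop
endfacet
facet normal -0.523 -0.546 -0.655
outer loop
vertex -3.199 1.604 -1.646
vertex -2.957 0.348 -0.791
vertex -3.729 1.301 -0.97
endloop
endfacet
facet normal 0.523 0.546 0.655
outer loop
vertex -3.013 2.05 -0.074
vertex -1.711 1.399 -0.57
vertex -2.483 2.352 -0.749
endloop
endfacet
facet normal -0.583 -0.332 0.742
outer loop
vertex -2.241 1.096 0.106
vertex -3.013 2.05 -0.074
vertex -2.957 0.348 -0.791
endloop
endfacet
facet normal 0.523 0.546 0.655
outer loop
vertex -2.241 1.096 0.106
vertex -1.711 1.399 -0.57
vertex -3.013 2.05 -0.074
endloop
endfacet
facet normal 0.582 0.332 -0.742
outer loop
vertex -2.483 2.352 -0.749
vertex -1.711 1.399 -0.57
vertex -3.199 1.604 -1.646
endloop
endfacet
facet normal -0.522 -0.546 -0.655
outer loop
vertex -2.427 0.65 -1.466
vertex -2.957 0.348 -0.791
vertex -3.199 1.604 -1.646
endloop
endfacet
facet normal 0.582 0.331 -0.742
outer loop
vertex -3.199 1.604 -1.646
vertex -1.711 1.399 -0.57
vertex -2.427 0.65 -1.466
endloop
endfacet
facet normal 0.622 -0.769 0.145
outer loop
vertex -2.427 0.65 -1.466
vertex -2.241 1.096 0.106
vertex -2.957 0.348 -0.791
endloop
endfacet
facet normal 0.623 -0.768 0.144
outer loop
vertex -1.711 1.399 -0.57
vertex -2.241 1.096 0.106
vertex -2.427 0.65 -1.466
endloop
endfacet

endsolid


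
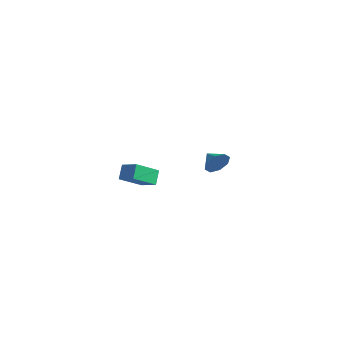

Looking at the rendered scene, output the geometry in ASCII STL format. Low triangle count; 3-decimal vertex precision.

solid 
facet normal 0.937 0.027 -0.347
outer loop
vertex 0.304 3.385 -0.197
vertex 0.02 3.746 -0.936
vertex 0.295 4.05 -0.169
endloop
endfacet
facet normal -0.260 -0.044 0.965
outer loop
vertex 0.304 3.385 -0.197
vertex 0.295 4.05 -0.169
vertex -1.04 3.714 -0.544
endloop
endfacet
facet normal 0.937 0.029 -0.347
outer loop
vertex 0.295 4.05 -0.169
vertex 0.02 3.746 -0.936
vertex 0.124 4.537 -0.59
endloop
endfacet
facet normal -0.351 0.539 0.766
outer loop
vertex 0.295 4.05 -0.169
vertex 0.124 4.537 -0.59
vertex -1.04 3.714 -0.544
endloop
endfacet
facet normal 0.938 0.028 -0.346
outer loop
vertex 0.124 4.537 -0.59
vertex 0.02 3.746 -0.936
vertex -0.107 4.56 -1.214
endloop
endfacet
facet normal -0.555 0.798 0.235
outer loop
vertex 0.124 4.537 -0.59
vertex -0.107 4.56 -1.214
vertex -1.04 3.714 -0.544
endloop
endfacet
facet normal 0.937 0.027 -0.348
outer loop
vertex -0.107 4.56 -1.214
vertex 0.02 3.746 -0.936
vertex -0.265 4.106 -1.675
endloop
endfacet
facet normal -0.752 0.580 -0.314
outer loop
vertex -0.107 4.56 -1.214
vertex -0.265 4.106 -1.675
vertex -1.04 3.714 -0.544
endloop
endfacet
facet normal 0.937 0.029 -0.347
outer loop
vertex -0.265 4.106 -1.675
vertex 0.02 3.746 -0.936
vertex -0.255 3.441 -1.703
endloop
endfacet
facet normal -0.827 0.011 -0.563
outer loop
vertex -0.265 4.106 -1.675
vertex -0.255 3.441 -1.703
vertex -1.04 3.714 -0.544
endloop
endfacet
facet normal 0.937 0.027 -0.347
outer loop
vertex -0.255 3.441 -1.703
vertex 0.02 3.746 -0.936
vertex -0.085 2.954 -1.282
endloop
endfacet
facet normal -0.736 -0.571 -0.364
outer loop
vertex -0.255 3.441 -1.703
vertex -0.085 2.954 -1.282
vertex -1.04 3.714 -0.544
endloop
endfacet
facet normal 0.937 0.028 -0.347
outer loop
vertex -0.085 2.954 -1.282
vertex 0.02 3.746 -0.936
vertex 0.147 2.931 -0.658
endloop
endfacet
facet normal -0.532 -0.830 0.167
outer loop
vertex -0.085 2.954 -1.282
vertex 0.147 2.931 -0.658
vertex -1.04 3.714 -0.544
endloop
endfacet
facet normal 0.938 0.028 -0.347
outer loop
vertex 0.147 2.931 -0.658
vertex 0.02 3.746 -0.936
vertex 0.304 3.385 -0.197
endloop
endfacet
facet normal -0.335 -0.612 0.717
outer loop
vertex 0.147 2.931 -0.658
vertex 0.304 3.385 -0.197
vertex -1.04 3.714 -0.544
endloop
endfacet
facet normal -0.407 0.442 0.799
outer loop
vertex 2.981 -4.319 2.04
vertex 4.002 -4.039 2.405
vertex 2.887 -2.855 1.182
endloop
endfacet
facet normal -0.912 -0.250 -0.326
outer loop
vertex 3.298 -3.301 0.375
vertex 2.981 -4.319 2.04
vertex 2.887 -2.855 1.182
endloop
endfacet
facet normal -0.407 0.442 0.799
outer loop
vertex 2.887 -2.855 1.182
vertex 4.002 -4.039 2.405
vertex 3.908 -2.574 1.547
endloop
endfacet
facet normal -0.057 0.861 -0.505
outer loop
vertex 3.908 -2.574 1.547
vertex 3.298 -3.301 0.375
vertex 2.887 -2.855 1.182
endloop
endfacet
facet normal 0.056 -0.862 0.505
outer loop
vertex 2.981 -4.319 2.04
vertex 4.413 -4.485 1.598
vertex 4.002 -4.039 2.405
endloop
endfacet
facet normal -0.912 -0.250 -0.326
outer loop
vertex 3.392 -4.766 1.233
vertex 2.981 -4.319 2.04
vertex 3.298 -3.301 0.375
endloop
endfacet
facet normal 0.056 -0.861 0.506
outer loop
vertex 3.392 -4.766 1.233
vertex 4.413 -4.485 1.598
vertex 2.981 -4.319 2.04
endloop
endfacet
facet normal 0.912 0.250 0.326
outer loop
vertex 4.002 -4.039 2.405
vertex 4.413 -4.485 1.598
vertex 3.908 -2.574 1.547
endloop
endfacet
facet normal -0.056 0.861 -0.505
outer loop
vertex 4.319 -3.021 0.74
vertex 3.298 -3.301 0.375
vertex 3.908 -2.574 1.547
endloop
endfacet
facet normal 0.912 0.250 0.326
outer loop
vertex 3.908 -2.574 1.547
vertex 4.413 -4.485 1.598
vertex 4.319 -3.021 0.74
endloop
endfacet
facet normal 0.407 -0.442 -0.799
outer loop
vertex 4.319 -3.021 0.74
vertex 3.392 -4.766 1.233
vertex 3.298 -3.301 0.375
endloop
endfacet
facet normal 0.407 -0.442 -0.799
outer loop
vertex 4.413 -4.485 1.598
vertex 3.392 -4.766 1.233
vertex 4.319 -3.021 0.74
endloop
endfacet

endsolid


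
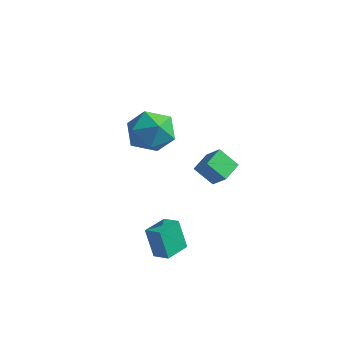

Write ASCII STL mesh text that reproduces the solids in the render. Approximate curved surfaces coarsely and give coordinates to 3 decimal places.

solid 
facet normal -0.945 0.079 -0.318
outer loop
vertex -2.644 -3.981 -1.77
vertex -2.532 -2.675 -1.779
vertex -2.138 -4.034 -3.287
endloop
endfacet
facet normal -0.085 -0.996 0.006
outer loop
vertex -1.288 -4.105 -3.001
vertex -2.644 -3.981 -1.77
vertex -2.138 -4.034 -3.287
endloop
endfacet
facet normal -0.945 0.078 -0.317
outer loop
vertex -2.138 -4.034 -3.287
vertex -2.532 -2.675 -1.779
vertex -2.027 -2.729 -3.296
endloop
endfacet
facet normal 0.316 -0.033 -0.948
outer loop
vertex -2.027 -2.729 -3.296
vertex -1.288 -4.105 -3.001
vertex -2.138 -4.034 -3.287
endloop
endfacet
facet normal -0.316 0.034 0.948
outer loop
vertex -2.644 -3.981 -1.77
vertex -1.682 -2.746 -1.493
vertex -2.532 -2.675 -1.779
endloop
endfacet
facet normal -0.084 -0.996 0.007
outer loop
vertex -1.793 -4.051 -1.484
vertex -2.644 -3.981 -1.77
vertex -1.288 -4.105 -3.001
endloop
endfacet
facet normal -0.316 0.033 0.948
outer loop
vertex -1.793 -4.051 -1.484
vertex -1.682 -2.746 -1.493
vertex -2.644 -3.981 -1.77
endloop
endfacet
facet normal 0.086 0.996 -0.007
outer loop
vertex -2.532 -2.675 -1.779
vertex -1.682 -2.746 -1.493
vertex -2.027 -2.729 -3.296
endloop
endfacet
facet normal 0.316 -0.034 -0.948
outer loop
vertex -1.176 -2.799 -3.01
vertex -1.288 -4.105 -3.001
vertex -2.027 -2.729 -3.296
endloop
endfacet
facet normal 0.084 0.996 -0.007
outer loop
vertex -2.027 -2.729 -3.296
vertex -1.682 -2.746 -1.493
vertex -1.176 -2.799 -3.01
endloop
endfacet
facet normal 0.945 -0.079 0.317
outer loop
vertex -1.176 -2.799 -3.01
vertex -1.793 -4.051 -1.484
vertex -1.288 -4.105 -3.001
endloop
endfacet
facet normal 0.945 -0.078 0.318
outer loop
vertex -1.682 -2.746 -1.493
vertex -1.793 -4.051 -1.484
vertex -1.176 -2.799 -3.01
endloop
endfacet
facet normal -0.704 -0.202 0.680
outer loop
vertex -2.476 0.652 0.043
vertex -2.545 1.808 0.315
vertex -3.297 0.793 -0.765
endloop
endfacet
facet normal 0.058 -0.972 -0.229
outer loop
vertex -2.395 1.052 -1.635
vertex -2.476 0.652 0.043
vertex -3.297 0.793 -0.765
endloop
endfacet
facet normal -0.705 -0.202 0.680
outer loop
vertex -3.297 0.793 -0.765
vertex -2.545 1.808 0.315
vertex -3.366 1.95 -0.493
endloop
endfacet
facet normal -0.707 0.122 -0.697
outer loop
vertex -3.366 1.95 -0.493
vertex -2.395 1.052 -1.635
vertex -3.297 0.793 -0.765
endloop
endfacet
facet normal 0.707 -0.122 0.697
outer loop
vertex -2.476 0.652 0.043
vertex -1.643 2.067 -0.555
vertex -2.545 1.808 0.315
endloop
endfacet
facet normal 0.057 -0.972 -0.229
outer loop
vertex -1.574 0.91 -0.827
vertex -2.476 0.652 0.043
vertex -2.395 1.052 -1.635
endloop
endfacet
facet normal 0.707 -0.122 0.697
outer loop
vertex -1.574 0.91 -0.827
vertex -1.643 2.067 -0.555
vertex -2.476 0.652 0.043
endloop
endfacet
facet normal -0.058 0.972 0.229
outer loop
vertex -2.545 1.808 0.315
vertex -1.643 2.067 -0.555
vertex -3.366 1.95 -0.493
endloop
endfacet
facet normal -0.707 0.122 -0.697
outer loop
vertex -2.464 2.208 -1.363
vertex -2.395 1.052 -1.635
vertex -3.366 1.95 -0.493
endloop
endfacet
facet normal -0.058 0.972 0.228
outer loop
vertex -3.366 1.95 -0.493
vertex -1.643 2.067 -0.555
vertex -2.464 2.208 -1.363
endloop
endfacet
facet normal 0.704 0.202 -0.680
outer loop
vertex -2.464 2.208 -1.363
vertex -1.574 0.91 -0.827
vertex -2.395 1.052 -1.635
endloop
endfacet
facet normal 0.704 0.202 -0.680
outer loop
vertex -1.643 2.067 -0.555
vertex -1.574 0.91 -0.827
vertex -2.464 2.208 -1.363
endloop
endfacet
facet normal -0.780 0.293 0.553
outer loop
vertex -4.981 -2.054 3.365
vertex -4.203 -1.788 4.322
vertex -4.477 -0.902 3.466
endloop
endfacet
facet normal -0.903 0.407 -0.140
outer loop
vertex -4.981 -2.054 3.365
vertex -4.477 -0.902 3.466
vertex -4.554 -1.46 2.337
endloop
endfacet
facet normal -0.850 -0.219 -0.479
outer loop
vertex -4.981 -2.054 3.365
vertex -4.554 -1.46 2.337
vertex -4.326 -2.691 2.495
endloop
endfacet
facet normal -0.695 -0.719 0.004
outer loop
vertex -4.981 -2.054 3.365
vertex -4.326 -2.691 2.495
vertex -4.109 -2.894 3.721
endloop
endfacet
facet normal -0.651 -0.404 0.642
outer loop
vertex -4.981 -2.054 3.365
vertex -4.109 -2.894 3.721
vertex -4.203 -1.788 4.322
endloop
endfacet
facet normal -0.389 0.836 -0.387
outer loop
vertex -4.554 -1.46 2.337
vertex -4.477 -0.902 3.466
vertex -3.511 -0.826 2.659
endloop
endfacet
facet normal -0.190 0.651 0.735
outer loop
vertex -4.477 -0.902 3.466
vertex -4.203 -1.788 4.322
vertex -3.294 -1.029 3.885
endloop
endfacet
facet normal 0.018 -0.476 0.879
outer loop
vertex -4.203 -1.788 4.322
vertex -4.109 -2.894 3.721
vertex -3.066 -2.26 4.043
endloop
endfacet
facet normal -0.051 -0.987 -0.154
outer loop
vertex -4.109 -2.894 3.721
vertex -4.326 -2.691 2.495
vertex -3.143 -2.818 2.914
endloop
endfacet
facet normal -0.303 -0.176 -0.937
outer loop
vertex -4.326 -2.691 2.495
vertex -4.554 -1.46 2.337
vertex -3.417 -1.932 2.058
endloop
endfacet
facet normal 0.695 0.719 -0.004
outer loop
vertex -2.639 -1.666 3.015
vertex -3.511 -0.826 2.659
vertex -3.294 -1.029 3.885
endloop
endfacet
facet normal 0.850 0.219 0.479
outer loop
vertex -2.639 -1.666 3.015
vertex -3.294 -1.029 3.885
vertex -3.066 -2.26 4.043
endloop
endfacet
facet normal 0.903 -0.407 0.140
outer loop
vertex -2.639 -1.666 3.015
vertex -3.066 -2.26 4.043
vertex -3.143 -2.818 2.914
endloop
endfacet
facet normal 0.780 -0.293 -0.553
outer loop
vertex -2.639 -1.666 3.015
vertex -3.143 -2.818 2.914
vertex -3.417 -1.932 2.058
endloop
endfacet
facet normal 0.651 0.404 -0.642
outer loop
vertex -2.639 -1.666 3.015
vertex -3.417 -1.932 2.058
vertex -3.511 -0.826 2.659
endloop
endfacet
facet normal 0.051 0.987 0.154
outer loop
vertex -3.294 -1.029 3.885
vertex -3.511 -0.826 2.659
vertex -4.477 -0.902 3.466
endloop
endfacet
facet normal 0.303 0.176 0.937
outer loop
vertex -3.066 -2.26 4.043
vertex -3.294 -1.029 3.885
vertex -4.203 -1.788 4.322
endloop
endfacet
facet normal 0.389 -0.836 0.387
outer loop
vertex -3.143 -2.818 2.914
vertex -3.066 -2.26 4.043
vertex -4.109 -2.894 3.721
endloop
endfacet
facet normal 0.190 -0.651 -0.735
outer loop
vertex -3.417 -1.932 2.058
vertex -3.143 -2.818 2.914
vertex -4.326 -2.691 2.495
endloop
endfacet
facet normal -0.018 0.476 -0.879
outer loop
vertex -3.511 -0.826 2.659
vertex -3.417 -1.932 2.058
vertex -4.554 -1.46 2.337
endloop
endfacet

endsolid


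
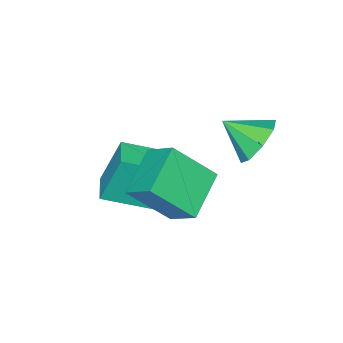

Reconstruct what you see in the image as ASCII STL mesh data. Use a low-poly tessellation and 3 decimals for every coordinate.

solid 
facet normal -0.742 -0.670 0.008
outer loop
vertex -0.285 -4.451 -2.264
vertex -1.533 -3.078 -2.926
vertex 0.159 -4.965 -4.166
endloop
endfacet
facet normal 0.633 -0.697 0.336
outer loop
vertex 0.893 -4.302 -4.174
vertex -0.285 -4.451 -2.264
vertex 0.159 -4.965 -4.166
endloop
endfacet
facet normal -0.742 -0.671 0.008
outer loop
vertex 0.159 -4.965 -4.166
vertex -1.533 -3.078 -2.926
vertex -1.089 -3.593 -4.828
endloop
endfacet
facet normal 0.220 -0.255 -0.942
outer loop
vertex -1.089 -3.593 -4.828
vertex 0.893 -4.302 -4.174
vertex 0.159 -4.965 -4.166
endloop
endfacet
facet normal -0.220 0.254 0.942
outer loop
vertex -0.285 -4.451 -2.264
vertex -0.799 -2.415 -2.934
vertex -1.533 -3.078 -2.926
endloop
endfacet
facet normal 0.634 -0.697 0.337
outer loop
vertex 0.449 -3.787 -2.272
vertex -0.285 -4.451 -2.264
vertex 0.893 -4.302 -4.174
endloop
endfacet
facet normal -0.220 0.254 0.942
outer loop
vertex 0.449 -3.787 -2.272
vertex -0.799 -2.415 -2.934
vertex -0.285 -4.451 -2.264
endloop
endfacet
facet normal -0.633 0.697 -0.337
outer loop
vertex -1.533 -3.078 -2.926
vertex -0.799 -2.415 -2.934
vertex -1.089 -3.593 -4.828
endloop
endfacet
facet normal 0.220 -0.254 -0.942
outer loop
vertex -0.355 -2.929 -4.836
vertex 0.893 -4.302 -4.174
vertex -1.089 -3.593 -4.828
endloop
endfacet
facet normal -0.634 0.697 -0.336
outer loop
vertex -1.089 -3.593 -4.828
vertex -0.799 -2.415 -2.934
vertex -0.355 -2.929 -4.836
endloop
endfacet
facet normal 0.742 0.670 -0.008
outer loop
vertex -0.355 -2.929 -4.836
vertex 0.449 -3.787 -2.272
vertex 0.893 -4.302 -4.174
endloop
endfacet
facet normal 0.742 0.671 -0.008
outer loop
vertex -0.799 -2.415 -2.934
vertex 0.449 -3.787 -2.272
vertex -0.355 -2.929 -4.836
endloop
endfacet
facet normal -0.345 0.785 -0.514
outer loop
vertex -1.855 -0.189 -0.896
vertex -2.38 -0.758 -1.412
vertex -2.502 -0.291 -0.617
endloop
endfacet
facet normal 0.384 0.080 0.920
outer loop
vertex -1.855 -0.189 -0.896
vertex -2.502 -0.291 -0.617
vertex -1.92 -1.802 -0.728
endloop
endfacet
facet normal -0.345 0.785 -0.514
outer loop
vertex -2.502 -0.291 -0.617
vertex -2.38 -0.758 -1.412
vertex -3.077 -0.666 -0.804
endloop
endfacet
facet normal -0.214 -0.153 0.965
outer loop
vertex -2.502 -0.291 -0.617
vertex -3.077 -0.666 -0.804
vertex -1.92 -1.802 -0.728
endloop
endfacet
facet normal -0.345 0.785 -0.514
outer loop
vertex -3.077 -0.666 -0.804
vertex -2.38 -0.758 -1.412
vertex -3.244 -1.095 -1.347
endloop
endfacet
facet normal -0.576 -0.546 0.608
outer loop
vertex -3.077 -0.666 -0.804
vertex -3.244 -1.095 -1.347
vertex -1.92 -1.802 -0.728
endloop
endfacet
facet normal -0.345 0.785 -0.515
outer loop
vertex -3.244 -1.095 -1.347
vertex -2.38 -0.758 -1.412
vertex -2.904 -1.327 -1.928
endloop
endfacet
facet normal -0.492 -0.869 0.059
outer loop
vertex -3.244 -1.095 -1.347
vertex -2.904 -1.327 -1.928
vertex -1.92 -1.802 -0.728
endloop
endfacet
facet normal -0.346 0.785 -0.514
outer loop
vertex -2.904 -1.327 -1.928
vertex -2.38 -0.758 -1.412
vertex -2.257 -1.225 -2.207
endloop
endfacet
facet normal -0.009 -0.932 -0.362
outer loop
vertex -2.904 -1.327 -1.928
vertex -2.257 -1.225 -2.207
vertex -1.92 -1.802 -0.728
endloop
endfacet
facet normal -0.345 0.785 -0.515
outer loop
vertex -2.257 -1.225 -2.207
vertex -2.38 -0.758 -1.412
vertex -1.682 -0.85 -2.02
endloop
endfacet
facet normal 0.588 -0.699 -0.407
outer loop
vertex -2.257 -1.225 -2.207
vertex -1.682 -0.85 -2.02
vertex -1.92 -1.802 -0.728
endloop
endfacet
facet normal -0.345 0.785 -0.514
outer loop
vertex -1.682 -0.85 -2.02
vertex -2.38 -0.758 -1.412
vertex -1.515 -0.421 -1.477
endloop
endfacet
facet normal 0.951 -0.306 -0.050
outer loop
vertex -1.682 -0.85 -2.02
vertex -1.515 -0.421 -1.477
vertex -1.92 -1.802 -0.728
endloop
endfacet
facet normal -0.344 0.785 -0.515
outer loop
vertex -1.515 -0.421 -1.477
vertex -2.38 -0.758 -1.412
vertex -1.855 -0.189 -0.896
endloop
endfacet
facet normal 0.866 0.017 0.500
outer loop
vertex -1.515 -0.421 -1.477
vertex -1.855 -0.189 -0.896
vertex -1.92 -1.802 -0.728
endloop
endfacet
facet normal -0.888 -0.268 0.375
outer loop
vertex 0.327 -1.816 -0.401
vertex -0.519 -0.8 -1.68
vertex 0.301 -2.818 -1.179
endloop
endfacet
facet normal 0.460 -0.552 0.695
outer loop
vertex 1.819 -2.36 -1.82
vertex 0.327 -1.816 -0.401
vertex 0.301 -2.818 -1.179
endloop
endfacet
facet normal -0.888 -0.268 0.374
outer loop
vertex 0.301 -2.818 -1.179
vertex -0.519 -0.8 -1.68
vertex -0.545 -1.802 -2.459
endloop
endfacet
facet normal -0.021 -0.790 -0.613
outer loop
vertex -0.545 -1.802 -2.459
vertex 1.819 -2.36 -1.82
vertex 0.301 -2.818 -1.179
endloop
endfacet
facet normal 0.021 0.790 0.613
outer loop
vertex 0.327 -1.816 -0.401
vertex 0.999 -0.342 -2.321
vertex -0.519 -0.8 -1.68
endloop
endfacet
facet normal 0.460 -0.552 0.695
outer loop
vertex 1.845 -1.358 -1.041
vertex 0.327 -1.816 -0.401
vertex 1.819 -2.36 -1.82
endloop
endfacet
facet normal 0.020 0.790 0.613
outer loop
vertex 1.845 -1.358 -1.041
vertex 0.999 -0.342 -2.321
vertex 0.327 -1.816 -0.401
endloop
endfacet
facet normal -0.460 0.552 -0.695
outer loop
vertex -0.519 -0.8 -1.68
vertex 0.999 -0.342 -2.321
vertex -0.545 -1.802 -2.459
endloop
endfacet
facet normal -0.020 -0.789 -0.614
outer loop
vertex 0.973 -1.344 -3.099
vertex 1.819 -2.36 -1.82
vertex -0.545 -1.802 -2.459
endloop
endfacet
facet normal -0.460 0.552 -0.696
outer loop
vertex -0.545 -1.802 -2.459
vertex 0.999 -0.342 -2.321
vertex 0.973 -1.344 -3.099
endloop
endfacet
facet normal 0.888 0.268 -0.374
outer loop
vertex 0.973 -1.344 -3.099
vertex 1.845 -1.358 -1.041
vertex 1.819 -2.36 -1.82
endloop
endfacet
facet normal 0.888 0.268 -0.374
outer loop
vertex 0.999 -0.342 -2.321
vertex 1.845 -1.358 -1.041
vertex 0.973 -1.344 -3.099
endloop
endfacet

endsolid


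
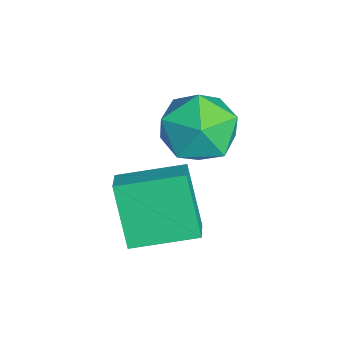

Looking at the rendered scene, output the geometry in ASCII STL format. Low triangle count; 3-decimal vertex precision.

solid 
facet normal -0.876 0.117 -0.469
outer loop
vertex 0.961 -3.023 -0.198
vertex 1.019 -1.314 0.12
vertex 1.833 -2.761 -1.762
endloop
endfacet
facet normal -0.033 -0.983 -0.183
outer loop
vertex 2.621 -2.866 -1.34
vertex 0.961 -3.023 -0.198
vertex 1.833 -2.761 -1.762
endloop
endfacet
facet normal -0.876 0.117 -0.469
outer loop
vertex 1.833 -2.761 -1.762
vertex 1.019 -1.314 0.12
vertex 1.891 -1.051 -1.444
endloop
endfacet
facet normal 0.482 0.144 -0.864
outer loop
vertex 1.891 -1.051 -1.444
vertex 2.621 -2.866 -1.34
vertex 1.833 -2.761 -1.762
endloop
endfacet
facet normal -0.482 -0.144 0.864
outer loop
vertex 0.961 -3.023 -0.198
vertex 1.807 -1.419 0.542
vertex 1.019 -1.314 0.12
endloop
endfacet
facet normal -0.034 -0.982 -0.184
outer loop
vertex 1.749 -3.129 0.224
vertex 0.961 -3.023 -0.198
vertex 2.621 -2.866 -1.34
endloop
endfacet
facet normal -0.482 -0.144 0.864
outer loop
vertex 1.749 -3.129 0.224
vertex 1.807 -1.419 0.542
vertex 0.961 -3.023 -0.198
endloop
endfacet
facet normal 0.033 0.982 0.183
outer loop
vertex 1.019 -1.314 0.12
vertex 1.807 -1.419 0.542
vertex 1.891 -1.051 -1.444
endloop
endfacet
facet normal 0.482 0.144 -0.864
outer loop
vertex 2.679 -1.157 -1.022
vertex 2.621 -2.866 -1.34
vertex 1.891 -1.051 -1.444
endloop
endfacet
facet normal 0.034 0.982 0.183
outer loop
vertex 1.891 -1.051 -1.444
vertex 1.807 -1.419 0.542
vertex 2.679 -1.157 -1.022
endloop
endfacet
facet normal 0.876 -0.117 0.469
outer loop
vertex 2.679 -1.157 -1.022
vertex 1.749 -3.129 0.224
vertex 2.621 -2.866 -1.34
endloop
endfacet
facet normal 0.876 -0.117 0.469
outer loop
vertex 1.807 -1.419 0.542
vertex 1.749 -3.129 0.224
vertex 2.679 -1.157 -1.022
endloop
endfacet
facet normal -0.997 0.052 -0.064
outer loop
vertex -1.214 -0.841 -0.639
vertex -1.306 -1.4 0.345
vertex -1.247 -0.266 0.34
endloop
endfacet
facet normal -0.691 0.613 -0.383
outer loop
vertex -1.214 -0.841 -0.639
vertex -1.247 -0.266 0.34
vertex -0.52 0.044 -0.476
endloop
endfacet
facet normal -0.258 0.367 -0.894
outer loop
vertex -1.214 -0.841 -0.639
vertex -0.52 0.044 -0.476
vertex -0.131 -0.899 -0.976
endloop
endfacet
facet normal -0.296 -0.346 -0.890
outer loop
vertex -1.214 -0.841 -0.639
vertex -0.131 -0.899 -0.976
vertex -0.616 -1.791 -0.468
endloop
endfacet
facet normal -0.751 -0.541 -0.378
outer loop
vertex -1.214 -0.841 -0.639
vertex -0.616 -1.791 -0.468
vertex -1.306 -1.4 0.345
endloop
endfacet
facet normal -0.291 0.951 0.102
outer loop
vertex -0.52 0.044 -0.476
vertex -1.247 -0.266 0.34
vertex -0.184 0.031 0.608
endloop
endfacet
facet normal -0.785 0.044 0.618
outer loop
vertex -1.247 -0.266 0.34
vertex -1.306 -1.4 0.345
vertex -0.669 -0.861 1.116
endloop
endfacet
facet normal -0.389 -0.915 0.110
outer loop
vertex -1.306 -1.4 0.345
vertex -0.616 -1.791 -0.468
vertex -0.28 -1.804 0.616
endloop
endfacet
facet normal 0.349 -0.600 -0.720
outer loop
vertex -0.616 -1.791 -0.468
vertex -0.131 -0.899 -0.976
vertex 0.447 -1.494 -0.2
endloop
endfacet
facet normal 0.409 0.553 -0.725
outer loop
vertex -0.131 -0.899 -0.976
vertex -0.52 0.044 -0.476
vertex 0.506 -0.36 -0.205
endloop
endfacet
facet normal 0.296 0.346 0.890
outer loop
vertex 0.414 -0.919 0.779
vertex -0.184 0.031 0.608
vertex -0.669 -0.861 1.116
endloop
endfacet
facet normal 0.258 -0.367 0.894
outer loop
vertex 0.414 -0.919 0.779
vertex -0.669 -0.861 1.116
vertex -0.28 -1.804 0.616
endloop
endfacet
facet normal 0.691 -0.613 0.383
outer loop
vertex 0.414 -0.919 0.779
vertex -0.28 -1.804 0.616
vertex 0.447 -1.494 -0.2
endloop
endfacet
facet normal 0.997 -0.052 0.064
outer loop
vertex 0.414 -0.919 0.779
vertex 0.447 -1.494 -0.2
vertex 0.506 -0.36 -0.205
endloop
endfacet
facet normal 0.751 0.541 0.378
outer loop
vertex 0.414 -0.919 0.779
vertex 0.506 -0.36 -0.205
vertex -0.184 0.031 0.608
endloop
endfacet
facet normal -0.349 0.600 0.720
outer loop
vertex -0.669 -0.861 1.116
vertex -0.184 0.031 0.608
vertex -1.247 -0.266 0.34
endloop
endfacet
facet normal -0.409 -0.553 0.725
outer loop
vertex -0.28 -1.804 0.616
vertex -0.669 -0.861 1.116
vertex -1.306 -1.4 0.345
endloop
endfacet
facet normal 0.291 -0.951 -0.102
outer loop
vertex 0.447 -1.494 -0.2
vertex -0.28 -1.804 0.616
vertex -0.616 -1.791 -0.468
endloop
endfacet
facet normal 0.785 -0.044 -0.618
outer loop
vertex 0.506 -0.36 -0.205
vertex 0.447 -1.494 -0.2
vertex -0.131 -0.899 -0.976
endloop
endfacet
facet normal 0.389 0.915 -0.110
outer loop
vertex -0.184 0.031 0.608
vertex 0.506 -0.36 -0.205
vertex -0.52 0.044 -0.476
endloop
endfacet

endsolid


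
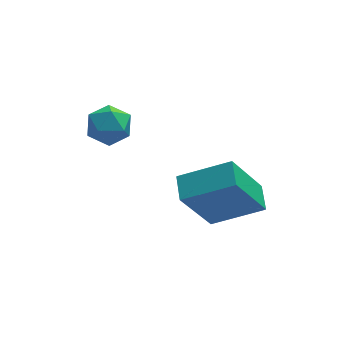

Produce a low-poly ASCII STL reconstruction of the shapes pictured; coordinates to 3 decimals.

solid 
facet normal -0.887 0.156 -0.435
outer loop
vertex -0.554 -1.589 -1.866
vertex -0.518 -0.779 -1.649
vertex 0.375 -1.164 -3.609
endloop
endfacet
facet normal -0.043 -0.965 -0.258
outer loop
vertex 1.838 -1.421 -2.891
vertex -0.554 -1.589 -1.866
vertex 0.375 -1.164 -3.609
endloop
endfacet
facet normal -0.887 0.156 -0.435
outer loop
vertex 0.375 -1.164 -3.609
vertex -0.518 -0.779 -1.649
vertex 0.411 -0.354 -3.392
endloop
endfacet
facet normal 0.460 0.211 -0.862
outer loop
vertex 0.411 -0.354 -3.392
vertex 1.838 -1.421 -2.891
vertex 0.375 -1.164 -3.609
endloop
endfacet
facet normal -0.460 -0.211 0.862
outer loop
vertex -0.554 -1.589 -1.866
vertex 0.945 -1.036 -0.931
vertex -0.518 -0.779 -1.649
endloop
endfacet
facet normal -0.043 -0.965 -0.258
outer loop
vertex 0.909 -1.846 -1.148
vertex -0.554 -1.589 -1.866
vertex 1.838 -1.421 -2.891
endloop
endfacet
facet normal -0.460 -0.211 0.862
outer loop
vertex 0.909 -1.846 -1.148
vertex 0.945 -1.036 -0.931
vertex -0.554 -1.589 -1.866
endloop
endfacet
facet normal 0.043 0.965 0.258
outer loop
vertex -0.518 -0.779 -1.649
vertex 0.945 -1.036 -0.931
vertex 0.411 -0.354 -3.392
endloop
endfacet
facet normal 0.460 0.211 -0.862
outer loop
vertex 1.874 -0.611 -2.674
vertex 1.838 -1.421 -2.891
vertex 0.411 -0.354 -3.392
endloop
endfacet
facet normal 0.043 0.965 0.258
outer loop
vertex 0.411 -0.354 -3.392
vertex 0.945 -1.036 -0.931
vertex 1.874 -0.611 -2.674
endloop
endfacet
facet normal 0.887 -0.156 0.435
outer loop
vertex 1.874 -0.611 -2.674
vertex 0.909 -1.846 -1.148
vertex 1.838 -1.421 -2.891
endloop
endfacet
facet normal 0.887 -0.156 0.435
outer loop
vertex 0.945 -1.036 -0.931
vertex 0.909 -1.846 -1.148
vertex 1.874 -0.611 -2.674
endloop
endfacet
facet normal -0.243 0.439 0.865
outer loop
vertex -2.016 1.687 -0.617
vertex -2.622 1.308 -0.595
vertex -2.027 1.048 -0.296
endloop
endfacet
facet normal 0.465 0.391 0.794
outer loop
vertex -2.016 1.687 -0.617
vertex -2.027 1.048 -0.296
vertex -1.473 1.23 -0.71
endloop
endfacet
facet normal 0.651 0.733 0.196
outer loop
vertex -2.016 1.687 -0.617
vertex -1.473 1.23 -0.71
vertex -1.726 1.603 -1.265
endloop
endfacet
facet normal 0.057 0.993 -0.103
outer loop
vertex -2.016 1.687 -0.617
vertex -1.726 1.603 -1.265
vertex -2.436 1.651 -1.195
endloop
endfacet
facet normal -0.496 0.811 0.310
outer loop
vertex -2.016 1.687 -0.617
vertex -2.436 1.651 -1.195
vertex -2.622 1.308 -0.595
endloop
endfacet
facet normal 0.632 -0.297 0.715
outer loop
vertex -1.473 1.23 -0.71
vertex -2.027 1.048 -0.296
vertex -1.744 0.569 -0.745
endloop
endfacet
facet normal -0.513 -0.221 0.829
outer loop
vertex -2.027 1.048 -0.296
vertex -2.622 1.308 -0.595
vertex -2.454 0.617 -0.675
endloop
endfacet
facet normal -0.922 0.382 -0.068
outer loop
vertex -2.622 1.308 -0.595
vertex -2.436 1.651 -1.195
vertex -2.707 0.99 -1.23
endloop
endfacet
facet normal -0.027 0.675 -0.737
outer loop
vertex -2.436 1.651 -1.195
vertex -1.726 1.603 -1.265
vertex -2.153 1.172 -1.644
endloop
endfacet
facet normal 0.933 0.256 -0.253
outer loop
vertex -1.726 1.603 -1.265
vertex -1.473 1.23 -0.71
vertex -1.558 0.912 -1.345
endloop
endfacet
facet normal -0.057 -0.993 0.103
outer loop
vertex -2.164 0.533 -1.323
vertex -1.744 0.569 -0.745
vertex -2.454 0.617 -0.675
endloop
endfacet
facet normal -0.651 -0.733 -0.196
outer loop
vertex -2.164 0.533 -1.323
vertex -2.454 0.617 -0.675
vertex -2.707 0.99 -1.23
endloop
endfacet
facet normal -0.465 -0.391 -0.794
outer loop
vertex -2.164 0.533 -1.323
vertex -2.707 0.99 -1.23
vertex -2.153 1.172 -1.644
endloop
endfacet
facet normal 0.243 -0.439 -0.865
outer loop
vertex -2.164 0.533 -1.323
vertex -2.153 1.172 -1.644
vertex -1.558 0.912 -1.345
endloop
endfacet
facet normal 0.496 -0.811 -0.310
outer loop
vertex -2.164 0.533 -1.323
vertex -1.558 0.912 -1.345
vertex -1.744 0.569 -0.745
endloop
endfacet
facet normal 0.027 -0.675 0.737
outer loop
vertex -2.454 0.617 -0.675
vertex -1.744 0.569 -0.745
vertex -2.027 1.048 -0.296
endloop
endfacet
facet normal -0.933 -0.256 0.253
outer loop
vertex -2.707 0.99 -1.23
vertex -2.454 0.617 -0.675
vertex -2.622 1.308 -0.595
endloop
endfacet
facet normal -0.632 0.297 -0.715
outer loop
vertex -2.153 1.172 -1.644
vertex -2.707 0.99 -1.23
vertex -2.436 1.651 -1.195
endloop
endfacet
facet normal 0.513 0.221 -0.829
outer loop
vertex -1.558 0.912 -1.345
vertex -2.153 1.172 -1.644
vertex -1.726 1.603 -1.265
endloop
endfacet
facet normal 0.922 -0.382 0.068
outer loop
vertex -1.744 0.569 -0.745
vertex -1.558 0.912 -1.345
vertex -1.473 1.23 -0.71
endloop
endfacet

endsolid


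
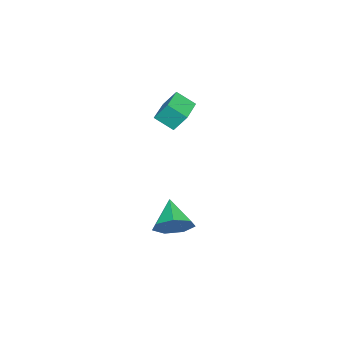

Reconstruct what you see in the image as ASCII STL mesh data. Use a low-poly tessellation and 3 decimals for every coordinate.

solid 
facet normal 0.746 0.332 -0.577
outer loop
vertex 1.085 1.713 -1.627
vertex 0.532 1.572 -2.423
vertex 0.606 2.374 -1.866
endloop
endfacet
facet normal -0.041 0.313 0.949
outer loop
vertex 1.085 1.713 -1.627
vertex 0.606 2.374 -1.866
vertex -0.692 1.028 -1.477
endloop
endfacet
facet normal 0.747 0.331 -0.577
outer loop
vertex 0.606 2.374 -1.866
vertex 0.532 1.572 -2.423
vertex 0.072 2.431 -2.525
endloop
endfacet
facet normal -0.546 0.671 0.501
outer loop
vertex 0.606 2.374 -1.866
vertex 0.072 2.431 -2.525
vertex -0.692 1.028 -1.477
endloop
endfacet
facet normal 0.746 0.331 -0.577
outer loop
vertex 0.072 2.431 -2.525
vertex 0.532 1.572 -2.423
vertex -0.116 1.84 -3.107
endloop
endfacet
facet normal -0.907 0.405 -0.119
outer loop
vertex 0.072 2.431 -2.525
vertex -0.116 1.84 -3.107
vertex -0.692 1.028 -1.477
endloop
endfacet
facet normal 0.746 0.332 -0.577
outer loop
vertex -0.116 1.84 -3.107
vertex 0.532 1.572 -2.423
vertex 0.184 1.048 -3.175
endloop
endfacet
facet normal -0.851 -0.284 -0.442
outer loop
vertex -0.116 1.84 -3.107
vertex 0.184 1.048 -3.175
vertex -0.692 1.028 -1.477
endloop
endfacet
facet normal 0.747 0.331 -0.576
outer loop
vertex 0.184 1.048 -3.175
vertex 0.532 1.572 -2.423
vertex 0.746 0.649 -2.676
endloop
endfacet
facet normal -0.421 -0.878 -0.228
outer loop
vertex 0.184 1.048 -3.175
vertex 0.746 0.649 -2.676
vertex -0.692 1.028 -1.477
endloop
endfacet
facet normal 0.746 0.331 -0.577
outer loop
vertex 0.746 0.649 -2.676
vertex 0.532 1.572 -2.423
vertex 1.147 0.946 -1.987
endloop
endfacet
facet normal 0.060 -0.929 0.366
outer loop
vertex 0.746 0.649 -2.676
vertex 1.147 0.946 -1.987
vertex -0.692 1.028 -1.477
endloop
endfacet
facet normal 0.746 0.331 -0.577
outer loop
vertex 1.147 0.946 -1.987
vertex 0.532 1.572 -2.423
vertex 1.085 1.713 -1.627
endloop
endfacet
facet normal 0.229 -0.398 0.888
outer loop
vertex 1.147 0.946 -1.987
vertex 1.085 1.713 -1.627
vertex -0.692 1.028 -1.477
endloop
endfacet
facet normal -0.997 -0.059 -0.049
outer loop
vertex -2.894 0.091 3.271
vertex -2.97 0.691 4.105
vertex -2.915 0.983 2.627
endloop
endfacet
facet normal 0.074 -0.583 -0.809
outer loop
vertex -1.13 1.089 2.715
vertex -2.894 0.091 3.271
vertex -2.915 0.983 2.627
endloop
endfacet
facet normal -0.997 -0.059 -0.049
outer loop
vertex -2.915 0.983 2.627
vertex -2.97 0.691 4.105
vertex -2.991 1.583 3.461
endloop
endfacet
facet normal -0.019 0.811 -0.585
outer loop
vertex -2.991 1.583 3.461
vertex -1.13 1.089 2.715
vertex -2.915 0.983 2.627
endloop
endfacet
facet normal 0.019 -0.811 0.585
outer loop
vertex -2.894 0.091 3.271
vertex -1.185 0.797 4.193
vertex -2.97 0.691 4.105
endloop
endfacet
facet normal 0.074 -0.583 -0.809
outer loop
vertex -1.109 0.197 3.359
vertex -2.894 0.091 3.271
vertex -1.13 1.089 2.715
endloop
endfacet
facet normal 0.019 -0.811 0.585
outer loop
vertex -1.109 0.197 3.359
vertex -1.185 0.797 4.193
vertex -2.894 0.091 3.271
endloop
endfacet
facet normal -0.074 0.583 0.809
outer loop
vertex -2.97 0.691 4.105
vertex -1.185 0.797 4.193
vertex -2.991 1.583 3.461
endloop
endfacet
facet normal -0.019 0.811 -0.585
outer loop
vertex -1.206 1.689 3.549
vertex -1.13 1.089 2.715
vertex -2.991 1.583 3.461
endloop
endfacet
facet normal -0.074 0.583 0.809
outer loop
vertex -2.991 1.583 3.461
vertex -1.185 0.797 4.193
vertex -1.206 1.689 3.549
endloop
endfacet
facet normal 0.997 0.059 0.049
outer loop
vertex -1.206 1.689 3.549
vertex -1.109 0.197 3.359
vertex -1.13 1.089 2.715
endloop
endfacet
facet normal 0.997 0.059 0.049
outer loop
vertex -1.185 0.797 4.193
vertex -1.109 0.197 3.359
vertex -1.206 1.689 3.549
endloop
endfacet

endsolid
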